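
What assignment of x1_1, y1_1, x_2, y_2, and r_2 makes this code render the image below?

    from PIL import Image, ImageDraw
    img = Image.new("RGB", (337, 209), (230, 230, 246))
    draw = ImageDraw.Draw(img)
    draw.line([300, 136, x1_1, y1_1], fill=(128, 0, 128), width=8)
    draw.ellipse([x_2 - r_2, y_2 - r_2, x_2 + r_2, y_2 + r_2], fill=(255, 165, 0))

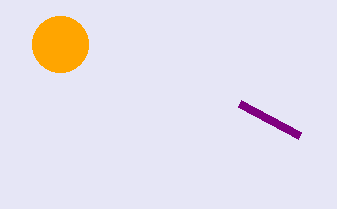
x1_1 = 240; y1_1 = 104; x_2 = 60; y_2 = 44; r_2 = 28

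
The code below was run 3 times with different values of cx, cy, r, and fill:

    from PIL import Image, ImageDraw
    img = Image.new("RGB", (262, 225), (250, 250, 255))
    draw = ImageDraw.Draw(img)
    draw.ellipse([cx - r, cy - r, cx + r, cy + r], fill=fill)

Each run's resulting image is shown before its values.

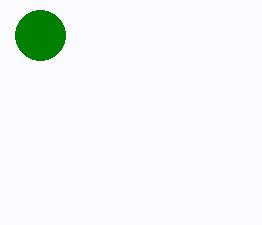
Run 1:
cx = 40, cy = 35, r = 25, fill = 'green'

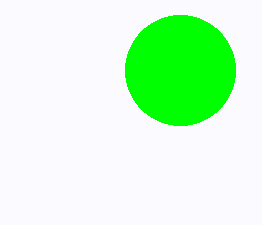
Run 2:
cx = 180, cy = 70, r = 55, fill = 'lime'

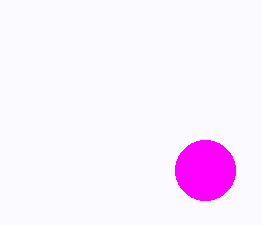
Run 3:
cx = 205, cy = 170, r = 30, fill = 'magenta'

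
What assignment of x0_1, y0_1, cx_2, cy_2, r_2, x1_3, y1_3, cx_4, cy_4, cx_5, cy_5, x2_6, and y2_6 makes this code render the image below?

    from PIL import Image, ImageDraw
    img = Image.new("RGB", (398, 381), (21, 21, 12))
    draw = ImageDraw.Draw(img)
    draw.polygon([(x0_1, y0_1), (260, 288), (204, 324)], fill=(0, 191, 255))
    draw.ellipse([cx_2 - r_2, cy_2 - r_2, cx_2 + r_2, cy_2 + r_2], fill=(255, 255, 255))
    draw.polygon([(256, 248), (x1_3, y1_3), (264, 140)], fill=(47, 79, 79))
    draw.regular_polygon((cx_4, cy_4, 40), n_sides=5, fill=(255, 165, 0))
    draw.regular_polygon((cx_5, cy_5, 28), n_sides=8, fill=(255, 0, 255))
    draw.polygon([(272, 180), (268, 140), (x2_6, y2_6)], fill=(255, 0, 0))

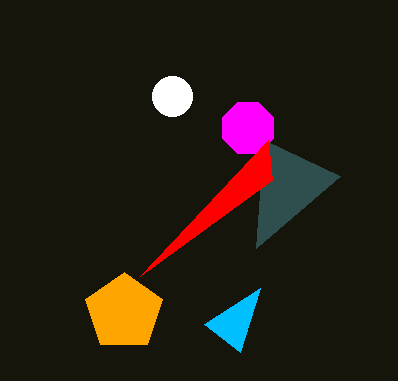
x0_1 = 240
y0_1 = 352
cx_2 = 172
cy_2 = 96
r_2 = 20
x1_3 = 340
y1_3 = 176
cx_4 = 124
cy_4 = 312
cx_5 = 248
cy_5 = 128
x2_6 = 140
y2_6 = 276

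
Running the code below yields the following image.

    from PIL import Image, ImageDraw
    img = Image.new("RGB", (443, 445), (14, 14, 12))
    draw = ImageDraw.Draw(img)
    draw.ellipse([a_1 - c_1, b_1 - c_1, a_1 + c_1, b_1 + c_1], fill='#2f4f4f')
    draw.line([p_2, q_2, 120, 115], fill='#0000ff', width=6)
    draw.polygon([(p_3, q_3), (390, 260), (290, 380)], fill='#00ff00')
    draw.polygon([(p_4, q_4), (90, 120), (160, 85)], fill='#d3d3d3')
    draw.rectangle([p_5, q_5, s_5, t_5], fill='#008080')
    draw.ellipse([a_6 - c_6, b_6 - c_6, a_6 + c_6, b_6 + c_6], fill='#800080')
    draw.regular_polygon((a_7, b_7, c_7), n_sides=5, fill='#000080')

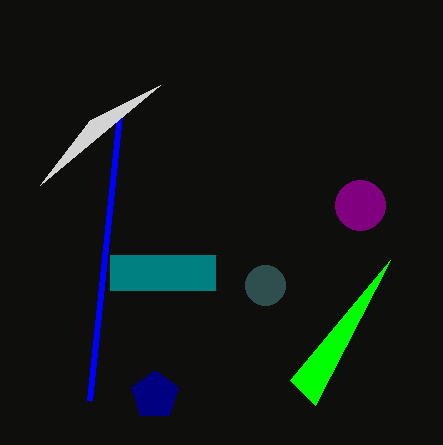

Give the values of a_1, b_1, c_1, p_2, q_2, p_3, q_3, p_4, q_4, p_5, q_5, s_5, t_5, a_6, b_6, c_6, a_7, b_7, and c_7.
a_1 = 265; b_1 = 285; c_1 = 20; p_2 = 90; q_2 = 400; p_3 = 315; q_3 = 405; p_4 = 40; q_4 = 185; p_5 = 110; q_5 = 255; s_5 = 215; t_5 = 290; a_6 = 360; b_6 = 205; c_6 = 25; a_7 = 155; b_7 = 395; c_7 = 25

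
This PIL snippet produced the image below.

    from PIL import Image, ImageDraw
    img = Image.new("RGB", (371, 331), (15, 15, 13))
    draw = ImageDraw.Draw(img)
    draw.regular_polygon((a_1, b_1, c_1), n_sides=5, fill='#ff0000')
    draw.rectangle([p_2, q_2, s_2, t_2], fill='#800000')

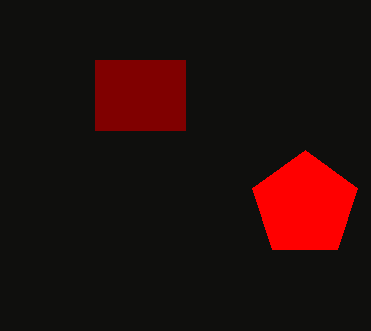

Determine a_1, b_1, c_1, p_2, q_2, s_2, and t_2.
a_1 = 305, b_1 = 205, c_1 = 55, p_2 = 95, q_2 = 60, s_2 = 185, t_2 = 130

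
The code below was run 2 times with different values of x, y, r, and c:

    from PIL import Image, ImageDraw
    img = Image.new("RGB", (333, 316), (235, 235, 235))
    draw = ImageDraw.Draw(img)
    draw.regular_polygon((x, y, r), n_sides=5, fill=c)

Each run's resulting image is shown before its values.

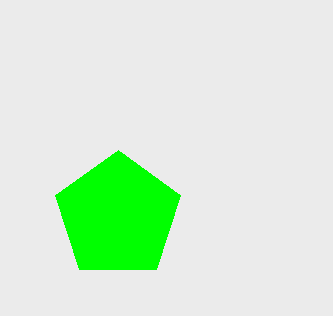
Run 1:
x = 118; y = 216; r = 66; c = 'lime'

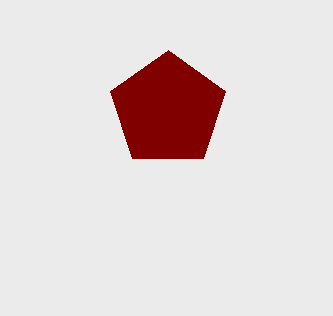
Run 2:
x = 168, y = 110, r = 60, c = 'maroon'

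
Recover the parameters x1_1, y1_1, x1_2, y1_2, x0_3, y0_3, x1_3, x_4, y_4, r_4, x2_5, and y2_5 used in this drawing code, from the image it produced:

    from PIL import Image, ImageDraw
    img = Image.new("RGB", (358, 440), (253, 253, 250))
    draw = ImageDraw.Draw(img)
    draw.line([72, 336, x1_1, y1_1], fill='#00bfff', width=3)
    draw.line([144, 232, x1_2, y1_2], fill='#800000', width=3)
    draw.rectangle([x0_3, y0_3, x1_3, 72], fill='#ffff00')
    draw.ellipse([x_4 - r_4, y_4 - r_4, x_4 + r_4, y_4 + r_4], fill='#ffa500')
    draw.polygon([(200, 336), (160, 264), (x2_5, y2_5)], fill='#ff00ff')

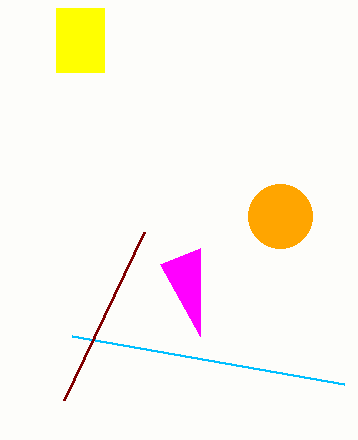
x1_1 = 344, y1_1 = 384, x1_2 = 64, y1_2 = 400, x0_3 = 56, y0_3 = 8, x1_3 = 104, x_4 = 280, y_4 = 216, r_4 = 32, x2_5 = 200, y2_5 = 248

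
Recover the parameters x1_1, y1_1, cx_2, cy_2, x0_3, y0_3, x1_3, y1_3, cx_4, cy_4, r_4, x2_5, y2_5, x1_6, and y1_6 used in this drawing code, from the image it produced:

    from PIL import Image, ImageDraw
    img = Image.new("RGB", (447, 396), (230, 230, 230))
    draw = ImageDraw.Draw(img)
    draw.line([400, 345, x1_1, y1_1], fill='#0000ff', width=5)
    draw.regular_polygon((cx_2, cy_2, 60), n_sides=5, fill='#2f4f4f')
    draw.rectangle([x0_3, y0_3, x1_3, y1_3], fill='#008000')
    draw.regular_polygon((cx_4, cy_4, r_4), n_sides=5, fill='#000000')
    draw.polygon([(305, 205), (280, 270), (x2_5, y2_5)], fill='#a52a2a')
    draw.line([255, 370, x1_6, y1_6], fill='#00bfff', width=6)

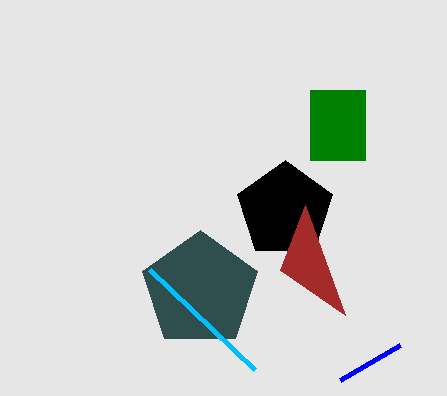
x1_1 = 340
y1_1 = 380
cx_2 = 200
cy_2 = 290
x0_3 = 310
y0_3 = 90
x1_3 = 365
y1_3 = 160
cx_4 = 285
cy_4 = 210
r_4 = 50
x2_5 = 345
y2_5 = 315
x1_6 = 150
y1_6 = 270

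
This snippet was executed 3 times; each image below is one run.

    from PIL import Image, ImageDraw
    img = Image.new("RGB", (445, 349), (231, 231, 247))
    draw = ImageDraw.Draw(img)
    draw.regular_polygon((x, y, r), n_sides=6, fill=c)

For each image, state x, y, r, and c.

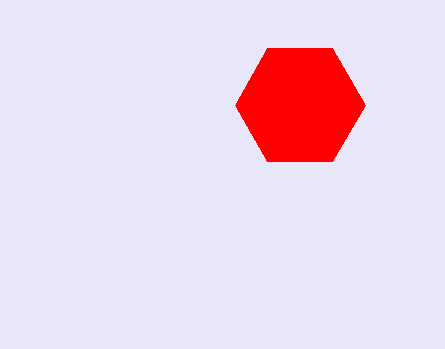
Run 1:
x = 300; y = 105; r = 65; c = 'red'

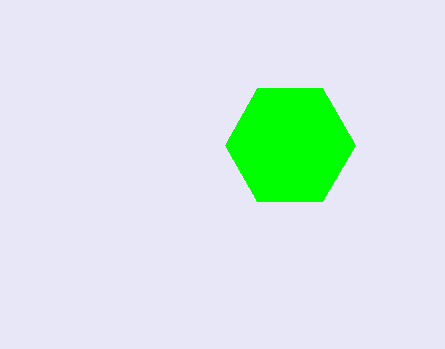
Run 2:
x = 290
y = 145
r = 65
c = 'lime'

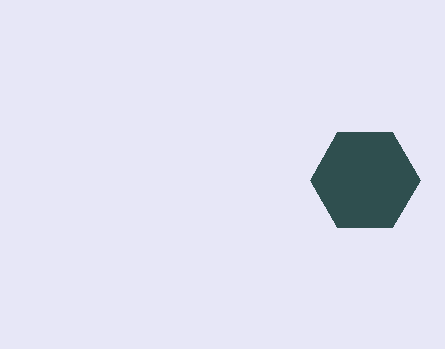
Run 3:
x = 365
y = 180
r = 55
c = 'darkslategray'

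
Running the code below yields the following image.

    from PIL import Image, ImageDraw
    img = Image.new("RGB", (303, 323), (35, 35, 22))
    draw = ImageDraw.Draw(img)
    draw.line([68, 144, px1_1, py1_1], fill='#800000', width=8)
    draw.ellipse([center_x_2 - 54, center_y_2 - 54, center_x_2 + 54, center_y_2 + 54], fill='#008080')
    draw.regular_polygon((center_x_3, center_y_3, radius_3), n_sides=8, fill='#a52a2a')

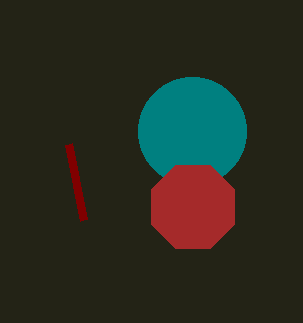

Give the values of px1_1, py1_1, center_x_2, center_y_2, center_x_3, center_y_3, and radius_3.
px1_1 = 83; py1_1 = 220; center_x_2 = 192; center_y_2 = 131; center_x_3 = 193; center_y_3 = 207; radius_3 = 45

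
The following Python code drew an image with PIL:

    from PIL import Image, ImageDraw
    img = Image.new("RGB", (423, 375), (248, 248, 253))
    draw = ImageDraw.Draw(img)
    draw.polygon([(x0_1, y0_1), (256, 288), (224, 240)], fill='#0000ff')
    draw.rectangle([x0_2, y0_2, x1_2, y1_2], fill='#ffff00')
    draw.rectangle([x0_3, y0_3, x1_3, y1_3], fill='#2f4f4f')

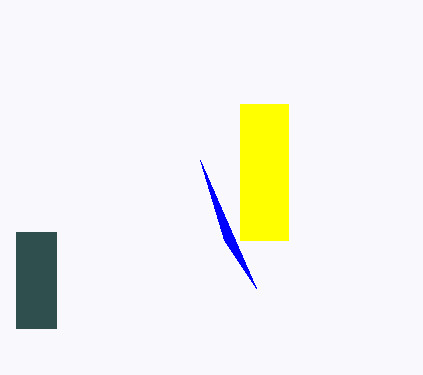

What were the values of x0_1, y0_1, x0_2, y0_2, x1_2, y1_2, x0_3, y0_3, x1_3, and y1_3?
x0_1 = 200
y0_1 = 160
x0_2 = 240
y0_2 = 104
x1_2 = 288
y1_2 = 240
x0_3 = 16
y0_3 = 232
x1_3 = 56
y1_3 = 328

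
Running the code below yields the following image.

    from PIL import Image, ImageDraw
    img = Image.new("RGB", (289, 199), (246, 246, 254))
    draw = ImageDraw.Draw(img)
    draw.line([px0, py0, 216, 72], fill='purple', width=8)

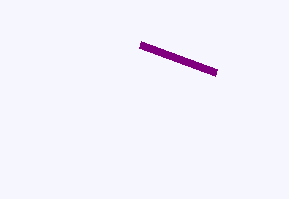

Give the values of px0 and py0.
px0 = 140, py0 = 44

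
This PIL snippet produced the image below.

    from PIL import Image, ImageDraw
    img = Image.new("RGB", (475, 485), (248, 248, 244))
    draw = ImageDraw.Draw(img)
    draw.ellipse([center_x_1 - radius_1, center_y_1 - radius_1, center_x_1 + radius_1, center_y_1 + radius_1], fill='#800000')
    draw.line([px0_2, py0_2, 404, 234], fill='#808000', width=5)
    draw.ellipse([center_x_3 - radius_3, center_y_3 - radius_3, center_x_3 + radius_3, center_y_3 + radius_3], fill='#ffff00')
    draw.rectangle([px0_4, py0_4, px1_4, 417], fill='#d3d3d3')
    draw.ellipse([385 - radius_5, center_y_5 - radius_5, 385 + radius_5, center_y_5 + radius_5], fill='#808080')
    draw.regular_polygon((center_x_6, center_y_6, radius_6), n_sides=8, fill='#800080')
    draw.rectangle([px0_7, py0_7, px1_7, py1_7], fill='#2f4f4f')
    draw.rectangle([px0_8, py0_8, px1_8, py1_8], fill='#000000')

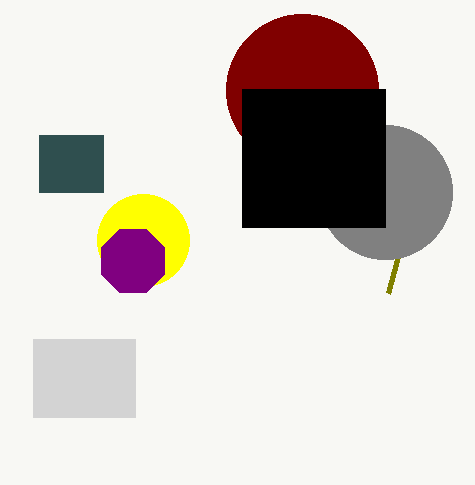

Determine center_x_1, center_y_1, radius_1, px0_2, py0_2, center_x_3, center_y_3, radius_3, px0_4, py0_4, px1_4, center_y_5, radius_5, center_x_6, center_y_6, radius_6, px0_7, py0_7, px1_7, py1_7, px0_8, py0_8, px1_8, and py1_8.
center_x_1 = 302, center_y_1 = 90, radius_1 = 76, px0_2 = 388, py0_2 = 293, center_x_3 = 143, center_y_3 = 240, radius_3 = 46, px0_4 = 33, py0_4 = 339, px1_4 = 135, center_y_5 = 192, radius_5 = 67, center_x_6 = 133, center_y_6 = 261, radius_6 = 34, px0_7 = 39, py0_7 = 135, px1_7 = 103, py1_7 = 192, px0_8 = 242, py0_8 = 89, px1_8 = 385, py1_8 = 227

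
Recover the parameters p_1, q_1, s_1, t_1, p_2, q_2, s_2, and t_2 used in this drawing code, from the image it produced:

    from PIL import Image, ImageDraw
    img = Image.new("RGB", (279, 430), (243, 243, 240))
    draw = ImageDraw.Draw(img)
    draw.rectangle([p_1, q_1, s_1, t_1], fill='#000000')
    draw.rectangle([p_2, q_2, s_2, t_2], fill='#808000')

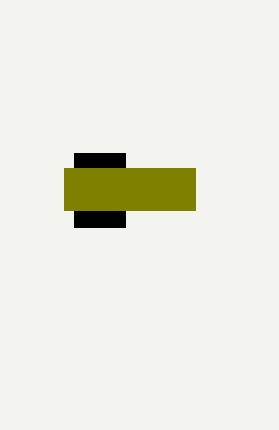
p_1 = 74, q_1 = 153, s_1 = 125, t_1 = 227, p_2 = 64, q_2 = 168, s_2 = 195, t_2 = 210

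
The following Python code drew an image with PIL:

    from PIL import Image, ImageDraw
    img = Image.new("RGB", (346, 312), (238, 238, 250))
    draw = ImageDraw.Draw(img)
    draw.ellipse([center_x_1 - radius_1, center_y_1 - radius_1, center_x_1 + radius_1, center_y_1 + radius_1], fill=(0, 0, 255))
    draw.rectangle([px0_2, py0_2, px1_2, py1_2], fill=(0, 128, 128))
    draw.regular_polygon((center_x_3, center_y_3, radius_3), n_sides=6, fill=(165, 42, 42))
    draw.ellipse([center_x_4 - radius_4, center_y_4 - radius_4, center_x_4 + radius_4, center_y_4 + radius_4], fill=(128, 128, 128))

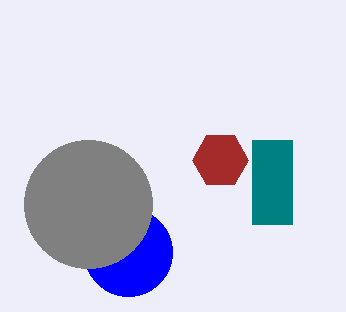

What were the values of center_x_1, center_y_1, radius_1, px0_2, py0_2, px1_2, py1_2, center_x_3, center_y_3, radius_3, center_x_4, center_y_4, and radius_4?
center_x_1 = 128, center_y_1 = 252, radius_1 = 44, px0_2 = 252, py0_2 = 140, px1_2 = 292, py1_2 = 224, center_x_3 = 220, center_y_3 = 160, radius_3 = 28, center_x_4 = 88, center_y_4 = 204, radius_4 = 64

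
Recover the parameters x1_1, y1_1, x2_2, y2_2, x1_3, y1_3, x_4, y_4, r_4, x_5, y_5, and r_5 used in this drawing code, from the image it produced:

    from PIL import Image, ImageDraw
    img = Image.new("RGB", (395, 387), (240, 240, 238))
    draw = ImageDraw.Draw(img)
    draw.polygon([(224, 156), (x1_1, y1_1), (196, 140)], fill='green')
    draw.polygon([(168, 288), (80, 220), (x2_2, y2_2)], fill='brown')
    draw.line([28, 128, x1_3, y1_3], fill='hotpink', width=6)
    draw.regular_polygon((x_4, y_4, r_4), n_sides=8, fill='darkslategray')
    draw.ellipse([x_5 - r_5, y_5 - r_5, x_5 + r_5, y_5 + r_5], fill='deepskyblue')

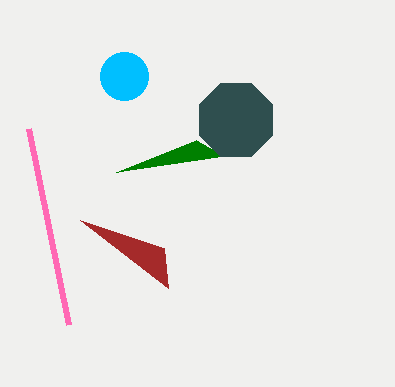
x1_1 = 116; y1_1 = 172; x2_2 = 164; y2_2 = 248; x1_3 = 68; y1_3 = 324; x_4 = 236; y_4 = 120; r_4 = 40; x_5 = 124; y_5 = 76; r_5 = 24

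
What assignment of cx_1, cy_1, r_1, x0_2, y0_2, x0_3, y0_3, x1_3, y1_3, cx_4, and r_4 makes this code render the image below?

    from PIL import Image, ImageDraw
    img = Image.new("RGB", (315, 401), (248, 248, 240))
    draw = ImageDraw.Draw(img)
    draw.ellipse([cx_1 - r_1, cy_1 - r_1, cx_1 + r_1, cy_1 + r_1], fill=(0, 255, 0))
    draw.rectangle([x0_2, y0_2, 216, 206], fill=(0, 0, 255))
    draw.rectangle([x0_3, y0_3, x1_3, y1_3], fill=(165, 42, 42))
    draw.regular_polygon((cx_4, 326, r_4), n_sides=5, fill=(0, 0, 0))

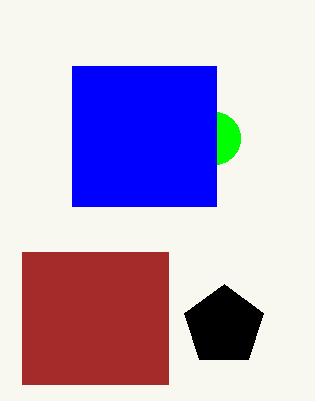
cx_1 = 214
cy_1 = 138
r_1 = 26
x0_2 = 72
y0_2 = 66
x0_3 = 22
y0_3 = 252
x1_3 = 168
y1_3 = 384
cx_4 = 224
r_4 = 42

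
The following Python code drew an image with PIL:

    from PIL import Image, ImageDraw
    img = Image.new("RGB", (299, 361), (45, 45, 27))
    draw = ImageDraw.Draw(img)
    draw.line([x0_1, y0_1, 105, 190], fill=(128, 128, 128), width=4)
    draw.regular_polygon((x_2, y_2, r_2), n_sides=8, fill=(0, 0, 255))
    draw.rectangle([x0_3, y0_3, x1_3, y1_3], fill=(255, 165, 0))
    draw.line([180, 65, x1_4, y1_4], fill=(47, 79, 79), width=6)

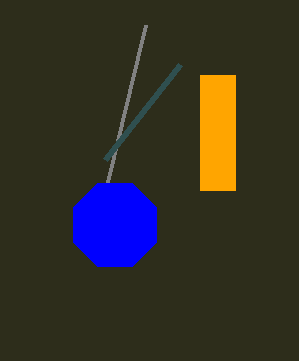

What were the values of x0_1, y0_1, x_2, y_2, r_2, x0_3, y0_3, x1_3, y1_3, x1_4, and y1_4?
x0_1 = 145, y0_1 = 25, x_2 = 115, y_2 = 225, r_2 = 45, x0_3 = 200, y0_3 = 75, x1_3 = 235, y1_3 = 190, x1_4 = 105, y1_4 = 160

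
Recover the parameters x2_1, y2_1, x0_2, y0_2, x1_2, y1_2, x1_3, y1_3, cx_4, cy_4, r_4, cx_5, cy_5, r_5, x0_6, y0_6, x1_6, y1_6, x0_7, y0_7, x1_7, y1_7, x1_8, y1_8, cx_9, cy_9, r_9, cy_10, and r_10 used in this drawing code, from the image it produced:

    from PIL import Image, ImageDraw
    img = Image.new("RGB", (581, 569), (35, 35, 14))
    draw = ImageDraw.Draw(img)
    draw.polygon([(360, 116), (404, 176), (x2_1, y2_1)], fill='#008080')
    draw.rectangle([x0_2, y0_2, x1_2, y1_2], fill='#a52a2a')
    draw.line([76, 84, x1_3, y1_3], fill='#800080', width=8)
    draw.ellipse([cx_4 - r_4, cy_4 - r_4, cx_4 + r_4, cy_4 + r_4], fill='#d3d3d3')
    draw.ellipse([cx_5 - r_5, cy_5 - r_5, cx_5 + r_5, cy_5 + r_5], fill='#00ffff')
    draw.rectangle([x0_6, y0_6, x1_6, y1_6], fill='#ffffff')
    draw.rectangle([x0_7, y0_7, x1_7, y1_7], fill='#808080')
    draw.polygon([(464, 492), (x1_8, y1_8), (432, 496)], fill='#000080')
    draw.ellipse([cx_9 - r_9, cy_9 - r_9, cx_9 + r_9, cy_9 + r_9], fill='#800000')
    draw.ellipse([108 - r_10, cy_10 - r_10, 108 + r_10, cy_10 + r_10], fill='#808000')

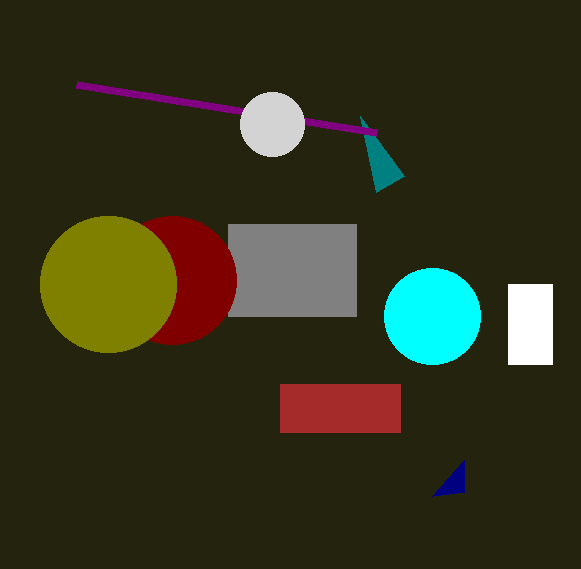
x2_1 = 376
y2_1 = 192
x0_2 = 280
y0_2 = 384
x1_2 = 400
y1_2 = 432
x1_3 = 376
y1_3 = 132
cx_4 = 272
cy_4 = 124
r_4 = 32
cx_5 = 432
cy_5 = 316
r_5 = 48
x0_6 = 508
y0_6 = 284
x1_6 = 552
y1_6 = 364
x0_7 = 228
y0_7 = 224
x1_7 = 356
y1_7 = 316
x1_8 = 464
y1_8 = 460
cx_9 = 172
cy_9 = 280
r_9 = 64
cy_10 = 284
r_10 = 68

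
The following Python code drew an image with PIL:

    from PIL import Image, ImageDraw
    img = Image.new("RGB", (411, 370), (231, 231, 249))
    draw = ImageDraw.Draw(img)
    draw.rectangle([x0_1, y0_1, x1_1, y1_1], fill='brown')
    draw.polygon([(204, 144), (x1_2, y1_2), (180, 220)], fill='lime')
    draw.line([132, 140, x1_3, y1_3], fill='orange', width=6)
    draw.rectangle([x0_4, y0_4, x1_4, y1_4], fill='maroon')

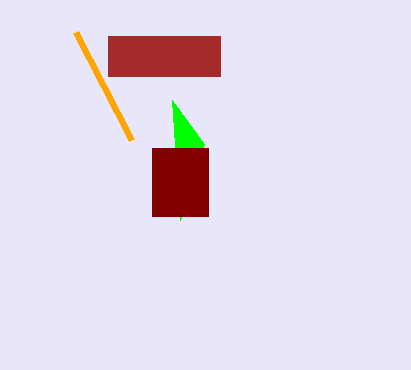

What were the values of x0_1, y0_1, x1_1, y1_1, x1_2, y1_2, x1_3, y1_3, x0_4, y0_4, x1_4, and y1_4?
x0_1 = 108
y0_1 = 36
x1_1 = 220
y1_1 = 76
x1_2 = 172
y1_2 = 100
x1_3 = 76
y1_3 = 32
x0_4 = 152
y0_4 = 148
x1_4 = 208
y1_4 = 216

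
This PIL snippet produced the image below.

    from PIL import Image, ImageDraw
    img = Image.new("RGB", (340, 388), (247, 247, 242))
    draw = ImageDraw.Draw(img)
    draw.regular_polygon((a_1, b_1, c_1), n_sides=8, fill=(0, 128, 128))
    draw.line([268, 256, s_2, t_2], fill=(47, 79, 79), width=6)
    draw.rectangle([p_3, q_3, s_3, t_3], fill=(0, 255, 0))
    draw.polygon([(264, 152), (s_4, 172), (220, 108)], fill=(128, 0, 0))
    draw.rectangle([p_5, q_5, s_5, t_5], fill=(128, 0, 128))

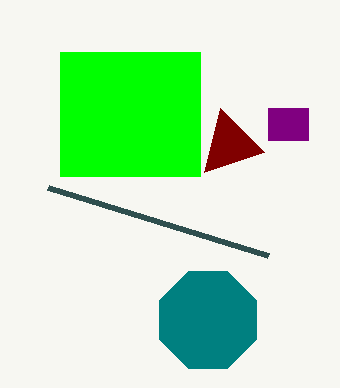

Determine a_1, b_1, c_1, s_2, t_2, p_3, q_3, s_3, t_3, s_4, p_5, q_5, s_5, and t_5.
a_1 = 208; b_1 = 320; c_1 = 52; s_2 = 48; t_2 = 188; p_3 = 60; q_3 = 52; s_3 = 200; t_3 = 176; s_4 = 204; p_5 = 268; q_5 = 108; s_5 = 308; t_5 = 140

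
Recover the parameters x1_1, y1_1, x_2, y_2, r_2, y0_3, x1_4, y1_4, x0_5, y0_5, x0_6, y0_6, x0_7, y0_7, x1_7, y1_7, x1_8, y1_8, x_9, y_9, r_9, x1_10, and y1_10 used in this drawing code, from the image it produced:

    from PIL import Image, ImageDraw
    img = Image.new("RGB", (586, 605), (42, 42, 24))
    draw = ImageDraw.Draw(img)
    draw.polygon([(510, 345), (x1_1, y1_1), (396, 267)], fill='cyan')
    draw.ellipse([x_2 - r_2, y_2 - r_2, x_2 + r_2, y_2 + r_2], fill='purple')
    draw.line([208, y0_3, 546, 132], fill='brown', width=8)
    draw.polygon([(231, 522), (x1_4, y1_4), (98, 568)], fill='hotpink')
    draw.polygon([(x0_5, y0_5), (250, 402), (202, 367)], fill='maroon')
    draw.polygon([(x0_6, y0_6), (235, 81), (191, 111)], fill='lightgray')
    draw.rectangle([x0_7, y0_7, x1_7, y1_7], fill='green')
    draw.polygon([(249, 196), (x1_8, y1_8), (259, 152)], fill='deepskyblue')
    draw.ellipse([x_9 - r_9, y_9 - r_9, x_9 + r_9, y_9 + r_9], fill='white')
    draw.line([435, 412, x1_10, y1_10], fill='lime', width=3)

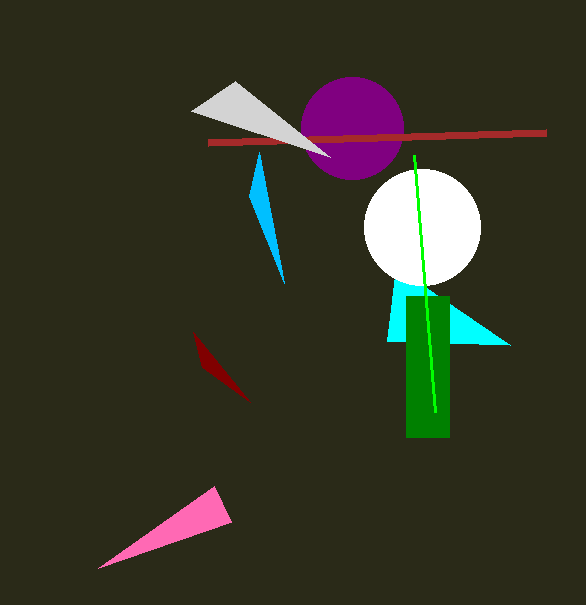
x1_1 = 387, y1_1 = 341, x_2 = 352, y_2 = 128, r_2 = 51, y0_3 = 142, x1_4 = 214, y1_4 = 486, x0_5 = 193, y0_5 = 332, x0_6 = 330, y0_6 = 157, x0_7 = 406, y0_7 = 296, x1_7 = 449, y1_7 = 437, x1_8 = 284, y1_8 = 283, x_9 = 422, y_9 = 227, r_9 = 58, x1_10 = 414, y1_10 = 155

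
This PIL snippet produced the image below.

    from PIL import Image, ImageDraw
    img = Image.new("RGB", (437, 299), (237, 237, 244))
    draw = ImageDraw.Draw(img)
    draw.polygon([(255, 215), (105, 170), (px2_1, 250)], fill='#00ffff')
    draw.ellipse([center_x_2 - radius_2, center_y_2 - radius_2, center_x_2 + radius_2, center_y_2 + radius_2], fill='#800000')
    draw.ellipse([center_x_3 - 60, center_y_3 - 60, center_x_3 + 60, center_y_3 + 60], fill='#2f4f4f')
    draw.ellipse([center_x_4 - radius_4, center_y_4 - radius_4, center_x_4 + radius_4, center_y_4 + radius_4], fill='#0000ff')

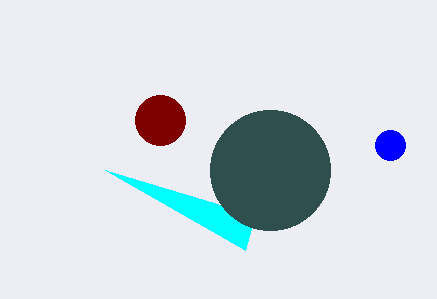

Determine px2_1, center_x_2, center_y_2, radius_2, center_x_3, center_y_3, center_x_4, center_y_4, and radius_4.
px2_1 = 245; center_x_2 = 160; center_y_2 = 120; radius_2 = 25; center_x_3 = 270; center_y_3 = 170; center_x_4 = 390; center_y_4 = 145; radius_4 = 15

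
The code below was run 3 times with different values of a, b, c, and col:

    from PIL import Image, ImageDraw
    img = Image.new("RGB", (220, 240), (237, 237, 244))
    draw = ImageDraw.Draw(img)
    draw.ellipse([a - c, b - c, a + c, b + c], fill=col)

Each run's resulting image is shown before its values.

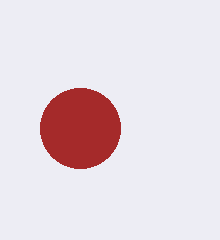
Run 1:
a = 80
b = 128
c = 40
col = 'brown'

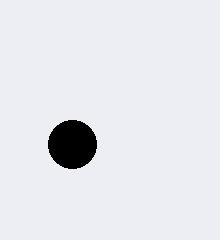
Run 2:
a = 72
b = 144
c = 24
col = 'black'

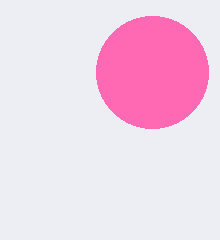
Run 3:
a = 152, b = 72, c = 56, col = 'hotpink'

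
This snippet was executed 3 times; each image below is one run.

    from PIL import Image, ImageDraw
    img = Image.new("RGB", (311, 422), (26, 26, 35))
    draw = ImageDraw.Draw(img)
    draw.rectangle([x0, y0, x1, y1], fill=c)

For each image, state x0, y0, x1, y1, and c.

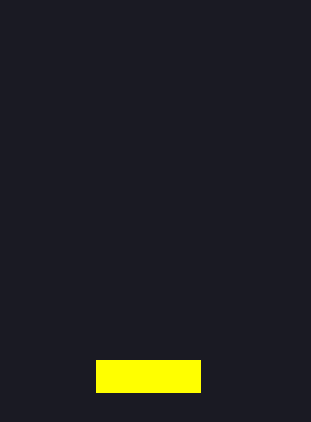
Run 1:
x0 = 96; y0 = 360; x1 = 200; y1 = 392; c = 'yellow'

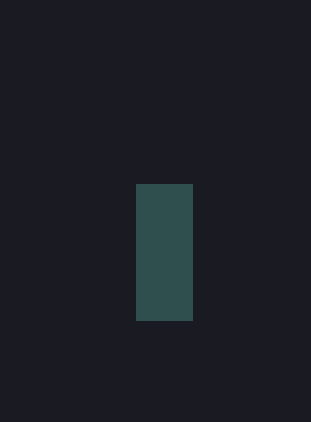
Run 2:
x0 = 136, y0 = 184, x1 = 192, y1 = 320, c = 'darkslategray'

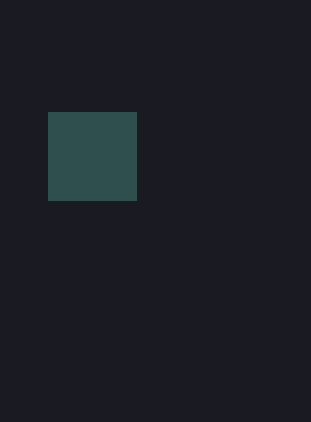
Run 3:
x0 = 48; y0 = 112; x1 = 136; y1 = 200; c = 'darkslategray'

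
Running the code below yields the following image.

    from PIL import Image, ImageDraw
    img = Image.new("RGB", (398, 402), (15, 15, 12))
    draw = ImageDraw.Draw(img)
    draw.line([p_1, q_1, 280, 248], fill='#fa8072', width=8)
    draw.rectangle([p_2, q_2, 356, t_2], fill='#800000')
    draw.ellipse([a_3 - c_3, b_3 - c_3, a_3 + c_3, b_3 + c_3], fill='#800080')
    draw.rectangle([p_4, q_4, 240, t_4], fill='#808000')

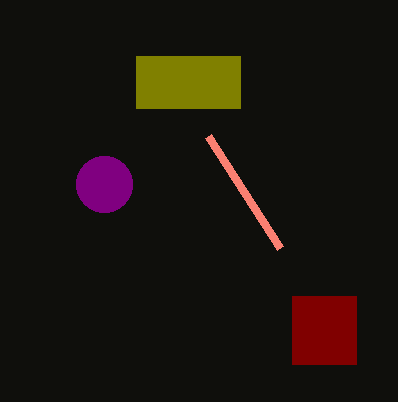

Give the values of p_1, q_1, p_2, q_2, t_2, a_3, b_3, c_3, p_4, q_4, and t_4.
p_1 = 208; q_1 = 136; p_2 = 292; q_2 = 296; t_2 = 364; a_3 = 104; b_3 = 184; c_3 = 28; p_4 = 136; q_4 = 56; t_4 = 108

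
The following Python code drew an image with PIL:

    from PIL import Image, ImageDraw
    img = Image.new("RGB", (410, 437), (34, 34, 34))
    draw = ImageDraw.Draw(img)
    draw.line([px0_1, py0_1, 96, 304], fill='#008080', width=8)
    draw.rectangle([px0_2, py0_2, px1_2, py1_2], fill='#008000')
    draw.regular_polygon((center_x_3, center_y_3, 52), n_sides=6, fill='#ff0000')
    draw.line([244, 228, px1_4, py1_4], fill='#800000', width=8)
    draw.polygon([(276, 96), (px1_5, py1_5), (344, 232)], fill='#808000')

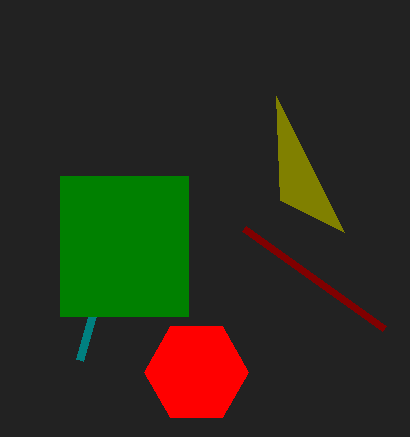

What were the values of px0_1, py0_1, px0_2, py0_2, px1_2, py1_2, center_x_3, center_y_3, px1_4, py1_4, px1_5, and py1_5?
px0_1 = 80; py0_1 = 360; px0_2 = 60; py0_2 = 176; px1_2 = 188; py1_2 = 316; center_x_3 = 196; center_y_3 = 372; px1_4 = 384; py1_4 = 328; px1_5 = 280; py1_5 = 200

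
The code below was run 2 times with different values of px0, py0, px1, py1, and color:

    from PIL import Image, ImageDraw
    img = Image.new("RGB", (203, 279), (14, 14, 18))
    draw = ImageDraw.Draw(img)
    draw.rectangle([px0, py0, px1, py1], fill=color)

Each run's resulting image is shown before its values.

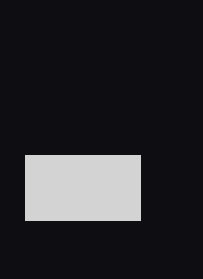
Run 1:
px0 = 25
py0 = 155
px1 = 140
py1 = 220
color = 'lightgray'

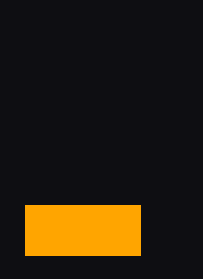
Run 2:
px0 = 25
py0 = 205
px1 = 140
py1 = 255
color = 'orange'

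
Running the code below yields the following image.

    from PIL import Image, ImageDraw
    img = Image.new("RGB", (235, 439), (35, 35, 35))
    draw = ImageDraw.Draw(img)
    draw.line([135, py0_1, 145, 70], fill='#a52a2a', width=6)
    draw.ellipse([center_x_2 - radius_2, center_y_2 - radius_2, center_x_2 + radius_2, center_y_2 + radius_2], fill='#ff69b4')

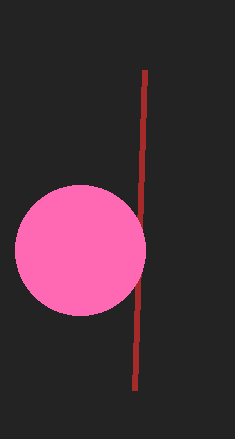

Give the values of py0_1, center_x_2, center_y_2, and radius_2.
py0_1 = 390
center_x_2 = 80
center_y_2 = 250
radius_2 = 65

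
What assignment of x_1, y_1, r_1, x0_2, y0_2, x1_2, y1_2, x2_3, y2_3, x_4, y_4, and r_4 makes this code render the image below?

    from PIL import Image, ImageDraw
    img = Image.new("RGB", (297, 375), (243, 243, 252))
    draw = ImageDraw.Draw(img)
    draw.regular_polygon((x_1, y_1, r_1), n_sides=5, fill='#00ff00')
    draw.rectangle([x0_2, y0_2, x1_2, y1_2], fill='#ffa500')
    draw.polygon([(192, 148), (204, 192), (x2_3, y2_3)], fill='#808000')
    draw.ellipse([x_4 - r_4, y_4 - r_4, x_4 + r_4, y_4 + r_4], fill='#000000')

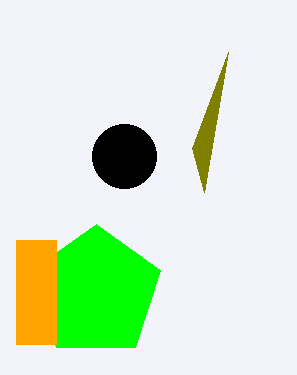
x_1 = 96
y_1 = 292
r_1 = 68
x0_2 = 16
y0_2 = 240
x1_2 = 56
y1_2 = 344
x2_3 = 228
y2_3 = 52
x_4 = 124
y_4 = 156
r_4 = 32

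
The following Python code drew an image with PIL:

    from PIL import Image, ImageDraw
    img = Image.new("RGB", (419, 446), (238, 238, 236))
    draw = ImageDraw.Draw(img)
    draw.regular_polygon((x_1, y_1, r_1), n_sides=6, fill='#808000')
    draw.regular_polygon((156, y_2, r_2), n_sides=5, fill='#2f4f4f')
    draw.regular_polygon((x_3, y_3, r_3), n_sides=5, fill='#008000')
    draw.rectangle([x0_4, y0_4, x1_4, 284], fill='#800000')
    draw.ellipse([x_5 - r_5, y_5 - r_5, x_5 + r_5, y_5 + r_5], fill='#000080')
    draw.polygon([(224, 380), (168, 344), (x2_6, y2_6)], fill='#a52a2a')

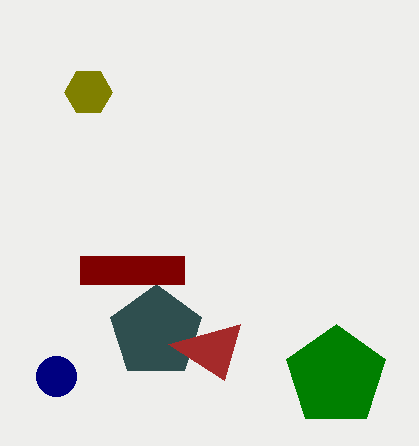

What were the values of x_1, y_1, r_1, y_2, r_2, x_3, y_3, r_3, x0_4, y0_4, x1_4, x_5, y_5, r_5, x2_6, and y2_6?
x_1 = 88
y_1 = 92
r_1 = 24
y_2 = 332
r_2 = 48
x_3 = 336
y_3 = 376
r_3 = 52
x0_4 = 80
y0_4 = 256
x1_4 = 184
x_5 = 56
y_5 = 376
r_5 = 20
x2_6 = 240
y2_6 = 324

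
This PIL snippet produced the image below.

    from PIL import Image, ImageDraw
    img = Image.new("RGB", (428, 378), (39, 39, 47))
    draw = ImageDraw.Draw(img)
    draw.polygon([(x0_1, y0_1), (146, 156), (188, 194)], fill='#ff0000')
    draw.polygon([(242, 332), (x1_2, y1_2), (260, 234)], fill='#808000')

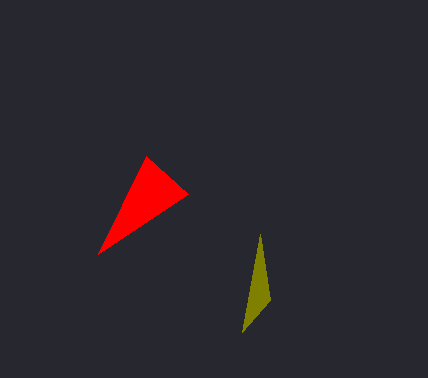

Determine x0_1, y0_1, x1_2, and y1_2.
x0_1 = 98, y0_1 = 254, x1_2 = 270, y1_2 = 300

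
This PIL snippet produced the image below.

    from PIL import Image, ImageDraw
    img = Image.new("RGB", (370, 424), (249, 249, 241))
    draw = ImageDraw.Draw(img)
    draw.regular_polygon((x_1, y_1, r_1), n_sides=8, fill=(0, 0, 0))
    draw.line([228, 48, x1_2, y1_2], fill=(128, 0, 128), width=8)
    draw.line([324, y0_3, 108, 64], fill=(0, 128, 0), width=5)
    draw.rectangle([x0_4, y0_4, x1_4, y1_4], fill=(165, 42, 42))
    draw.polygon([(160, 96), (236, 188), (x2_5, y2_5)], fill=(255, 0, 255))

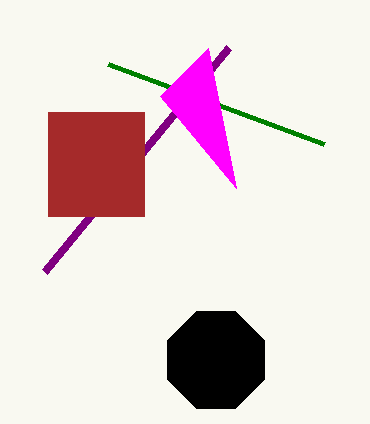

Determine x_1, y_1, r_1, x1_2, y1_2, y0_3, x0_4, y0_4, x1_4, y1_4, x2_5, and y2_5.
x_1 = 216, y_1 = 360, r_1 = 52, x1_2 = 44, y1_2 = 272, y0_3 = 144, x0_4 = 48, y0_4 = 112, x1_4 = 144, y1_4 = 216, x2_5 = 208, y2_5 = 48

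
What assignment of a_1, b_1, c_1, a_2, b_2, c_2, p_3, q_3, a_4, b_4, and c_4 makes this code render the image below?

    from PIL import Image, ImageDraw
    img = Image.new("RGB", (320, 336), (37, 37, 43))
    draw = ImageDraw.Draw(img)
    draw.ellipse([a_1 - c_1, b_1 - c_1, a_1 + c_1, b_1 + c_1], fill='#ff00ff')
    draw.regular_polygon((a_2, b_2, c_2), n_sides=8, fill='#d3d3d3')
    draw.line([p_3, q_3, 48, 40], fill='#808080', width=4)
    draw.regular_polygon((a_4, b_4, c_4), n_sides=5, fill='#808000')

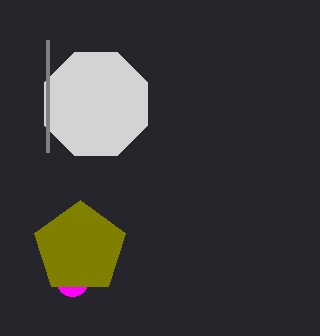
a_1 = 72; b_1 = 280; c_1 = 16; a_2 = 96; b_2 = 104; c_2 = 56; p_3 = 48; q_3 = 152; a_4 = 80; b_4 = 248; c_4 = 48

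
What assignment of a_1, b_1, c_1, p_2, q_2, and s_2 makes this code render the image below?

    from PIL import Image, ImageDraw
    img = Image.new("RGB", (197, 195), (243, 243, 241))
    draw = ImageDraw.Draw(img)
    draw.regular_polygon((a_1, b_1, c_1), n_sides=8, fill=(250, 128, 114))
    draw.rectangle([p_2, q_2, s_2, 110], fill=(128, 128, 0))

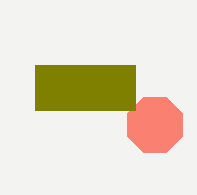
a_1 = 155
b_1 = 125
c_1 = 30
p_2 = 35
q_2 = 65
s_2 = 135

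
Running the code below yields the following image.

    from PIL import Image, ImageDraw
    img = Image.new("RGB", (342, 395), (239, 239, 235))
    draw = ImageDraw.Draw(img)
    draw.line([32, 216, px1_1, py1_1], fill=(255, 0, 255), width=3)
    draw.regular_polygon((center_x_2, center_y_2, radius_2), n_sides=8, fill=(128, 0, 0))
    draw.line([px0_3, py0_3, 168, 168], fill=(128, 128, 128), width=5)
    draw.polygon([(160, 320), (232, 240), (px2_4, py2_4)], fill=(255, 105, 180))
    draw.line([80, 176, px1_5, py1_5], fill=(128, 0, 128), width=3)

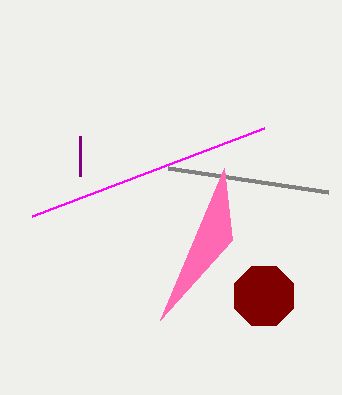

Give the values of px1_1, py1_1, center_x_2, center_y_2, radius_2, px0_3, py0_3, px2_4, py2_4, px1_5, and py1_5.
px1_1 = 264
py1_1 = 128
center_x_2 = 264
center_y_2 = 296
radius_2 = 32
px0_3 = 328
py0_3 = 192
px2_4 = 224
py2_4 = 168
px1_5 = 80
py1_5 = 136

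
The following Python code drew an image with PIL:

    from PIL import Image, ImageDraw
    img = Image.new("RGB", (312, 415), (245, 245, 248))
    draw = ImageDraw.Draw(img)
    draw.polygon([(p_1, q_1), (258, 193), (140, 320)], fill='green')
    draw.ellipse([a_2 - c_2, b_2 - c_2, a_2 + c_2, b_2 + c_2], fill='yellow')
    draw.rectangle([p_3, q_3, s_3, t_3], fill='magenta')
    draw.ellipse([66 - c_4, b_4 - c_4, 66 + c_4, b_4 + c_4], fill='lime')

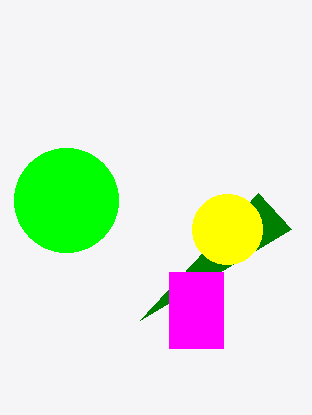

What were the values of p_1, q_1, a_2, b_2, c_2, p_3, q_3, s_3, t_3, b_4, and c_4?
p_1 = 291; q_1 = 229; a_2 = 227; b_2 = 229; c_2 = 35; p_3 = 169; q_3 = 272; s_3 = 223; t_3 = 348; b_4 = 200; c_4 = 52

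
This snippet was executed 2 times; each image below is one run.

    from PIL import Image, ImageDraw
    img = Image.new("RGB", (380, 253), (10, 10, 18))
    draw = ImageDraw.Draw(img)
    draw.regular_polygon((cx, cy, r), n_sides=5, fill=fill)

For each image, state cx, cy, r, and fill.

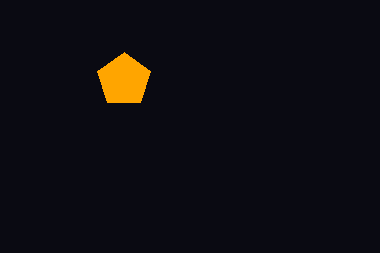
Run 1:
cx = 124, cy = 80, r = 28, fill = 'orange'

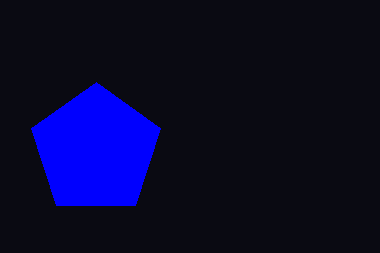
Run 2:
cx = 96; cy = 150; r = 68; fill = 'blue'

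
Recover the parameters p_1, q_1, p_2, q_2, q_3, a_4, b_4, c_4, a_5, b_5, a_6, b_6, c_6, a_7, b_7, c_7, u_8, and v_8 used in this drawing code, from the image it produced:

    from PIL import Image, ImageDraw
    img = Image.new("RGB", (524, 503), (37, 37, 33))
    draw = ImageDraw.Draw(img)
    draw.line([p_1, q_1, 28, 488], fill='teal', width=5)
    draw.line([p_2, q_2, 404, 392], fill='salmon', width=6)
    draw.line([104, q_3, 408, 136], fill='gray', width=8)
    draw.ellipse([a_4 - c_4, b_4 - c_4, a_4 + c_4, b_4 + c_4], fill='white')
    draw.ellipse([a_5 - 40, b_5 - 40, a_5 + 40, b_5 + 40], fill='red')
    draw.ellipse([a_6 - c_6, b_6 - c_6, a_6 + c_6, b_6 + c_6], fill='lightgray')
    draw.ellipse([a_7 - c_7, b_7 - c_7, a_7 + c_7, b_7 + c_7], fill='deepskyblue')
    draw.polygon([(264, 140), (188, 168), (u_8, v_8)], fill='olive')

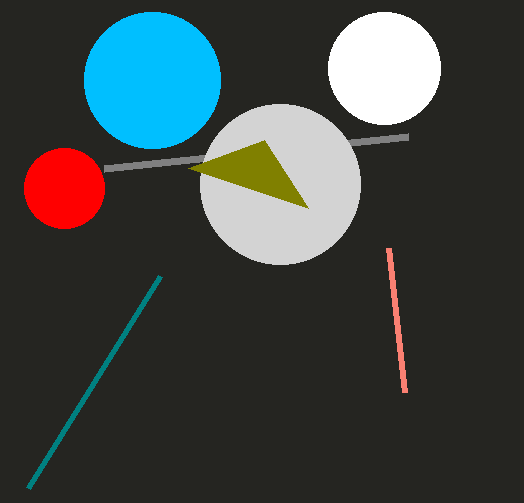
p_1 = 160
q_1 = 276
p_2 = 388
q_2 = 248
q_3 = 168
a_4 = 384
b_4 = 68
c_4 = 56
a_5 = 64
b_5 = 188
a_6 = 280
b_6 = 184
c_6 = 80
a_7 = 152
b_7 = 80
c_7 = 68
u_8 = 308
v_8 = 208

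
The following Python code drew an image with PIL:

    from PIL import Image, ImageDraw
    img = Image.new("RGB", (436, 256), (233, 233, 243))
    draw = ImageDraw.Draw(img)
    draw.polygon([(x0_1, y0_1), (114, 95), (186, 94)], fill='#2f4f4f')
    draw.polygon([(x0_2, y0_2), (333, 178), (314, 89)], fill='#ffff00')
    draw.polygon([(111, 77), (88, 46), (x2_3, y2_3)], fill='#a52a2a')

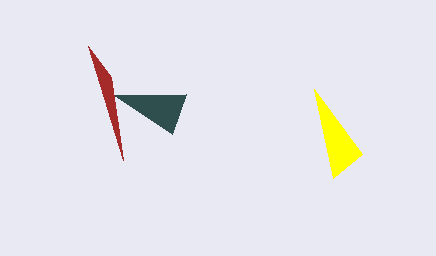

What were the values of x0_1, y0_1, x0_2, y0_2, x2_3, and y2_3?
x0_1 = 172, y0_1 = 134, x0_2 = 362, y0_2 = 154, x2_3 = 123, y2_3 = 160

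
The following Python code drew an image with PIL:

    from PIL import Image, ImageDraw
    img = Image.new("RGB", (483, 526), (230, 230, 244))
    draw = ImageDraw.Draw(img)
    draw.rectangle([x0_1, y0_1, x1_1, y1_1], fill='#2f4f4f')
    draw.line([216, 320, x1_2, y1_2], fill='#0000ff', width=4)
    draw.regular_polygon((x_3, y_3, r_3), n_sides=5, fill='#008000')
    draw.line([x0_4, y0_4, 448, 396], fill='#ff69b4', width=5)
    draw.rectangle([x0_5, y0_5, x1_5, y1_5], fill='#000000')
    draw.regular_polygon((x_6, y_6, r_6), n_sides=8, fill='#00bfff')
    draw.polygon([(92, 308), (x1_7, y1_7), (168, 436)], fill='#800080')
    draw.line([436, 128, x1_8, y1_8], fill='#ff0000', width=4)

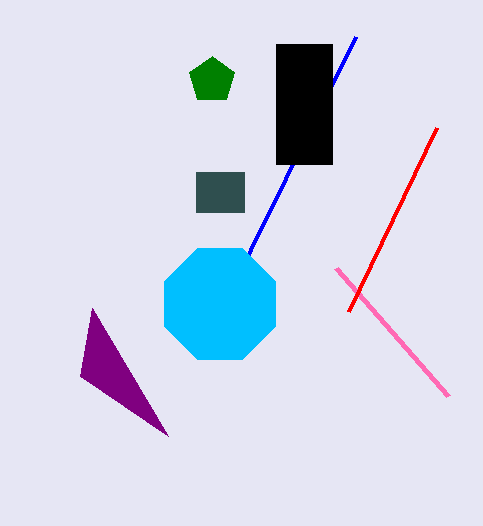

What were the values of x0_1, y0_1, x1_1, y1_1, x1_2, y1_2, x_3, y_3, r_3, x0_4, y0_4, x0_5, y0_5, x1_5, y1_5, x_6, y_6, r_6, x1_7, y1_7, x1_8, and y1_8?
x0_1 = 196; y0_1 = 172; x1_1 = 244; y1_1 = 212; x1_2 = 356; y1_2 = 36; x_3 = 212; y_3 = 80; r_3 = 24; x0_4 = 336; y0_4 = 268; x0_5 = 276; y0_5 = 44; x1_5 = 332; y1_5 = 164; x_6 = 220; y_6 = 304; r_6 = 60; x1_7 = 80; y1_7 = 376; x1_8 = 348; y1_8 = 312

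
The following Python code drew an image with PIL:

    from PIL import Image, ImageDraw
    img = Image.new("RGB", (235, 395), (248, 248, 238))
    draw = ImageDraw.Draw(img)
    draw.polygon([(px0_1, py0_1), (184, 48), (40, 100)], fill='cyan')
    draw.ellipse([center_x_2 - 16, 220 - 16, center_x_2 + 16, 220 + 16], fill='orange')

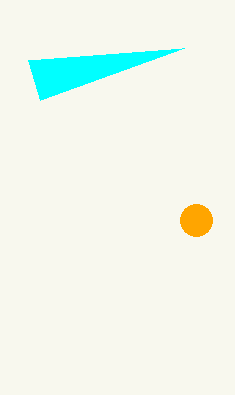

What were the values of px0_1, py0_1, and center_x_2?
px0_1 = 28, py0_1 = 60, center_x_2 = 196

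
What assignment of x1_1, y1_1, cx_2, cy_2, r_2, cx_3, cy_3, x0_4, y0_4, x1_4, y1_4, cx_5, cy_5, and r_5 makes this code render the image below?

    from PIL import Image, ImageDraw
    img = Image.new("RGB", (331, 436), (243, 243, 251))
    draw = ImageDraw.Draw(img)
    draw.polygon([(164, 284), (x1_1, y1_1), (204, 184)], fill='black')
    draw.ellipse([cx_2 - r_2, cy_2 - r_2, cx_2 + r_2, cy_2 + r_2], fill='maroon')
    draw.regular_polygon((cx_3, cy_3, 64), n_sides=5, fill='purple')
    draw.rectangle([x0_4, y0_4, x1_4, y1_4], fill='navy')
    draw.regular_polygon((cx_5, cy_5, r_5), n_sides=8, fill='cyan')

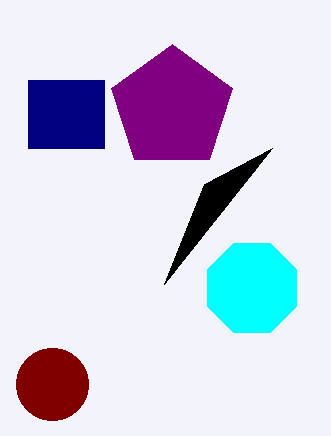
x1_1 = 272; y1_1 = 148; cx_2 = 52; cy_2 = 384; r_2 = 36; cx_3 = 172; cy_3 = 108; x0_4 = 28; y0_4 = 80; x1_4 = 104; y1_4 = 148; cx_5 = 252; cy_5 = 288; r_5 = 48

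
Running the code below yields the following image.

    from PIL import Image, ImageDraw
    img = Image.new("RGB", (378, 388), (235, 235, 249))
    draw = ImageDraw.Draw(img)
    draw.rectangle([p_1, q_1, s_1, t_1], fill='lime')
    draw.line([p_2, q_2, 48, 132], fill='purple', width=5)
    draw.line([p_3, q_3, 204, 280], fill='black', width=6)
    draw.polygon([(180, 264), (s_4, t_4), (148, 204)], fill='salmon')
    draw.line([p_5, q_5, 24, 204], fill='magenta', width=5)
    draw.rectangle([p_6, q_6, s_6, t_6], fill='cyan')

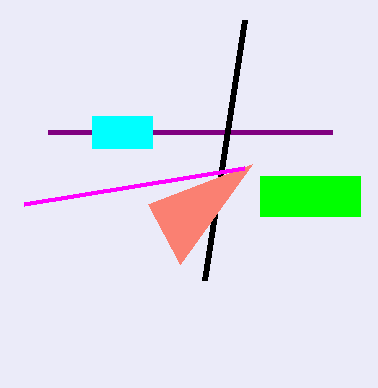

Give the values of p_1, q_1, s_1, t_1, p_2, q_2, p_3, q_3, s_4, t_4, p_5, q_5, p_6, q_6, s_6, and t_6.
p_1 = 260; q_1 = 176; s_1 = 360; t_1 = 216; p_2 = 332; q_2 = 132; p_3 = 244; q_3 = 20; s_4 = 252; t_4 = 164; p_5 = 244; q_5 = 168; p_6 = 92; q_6 = 116; s_6 = 152; t_6 = 148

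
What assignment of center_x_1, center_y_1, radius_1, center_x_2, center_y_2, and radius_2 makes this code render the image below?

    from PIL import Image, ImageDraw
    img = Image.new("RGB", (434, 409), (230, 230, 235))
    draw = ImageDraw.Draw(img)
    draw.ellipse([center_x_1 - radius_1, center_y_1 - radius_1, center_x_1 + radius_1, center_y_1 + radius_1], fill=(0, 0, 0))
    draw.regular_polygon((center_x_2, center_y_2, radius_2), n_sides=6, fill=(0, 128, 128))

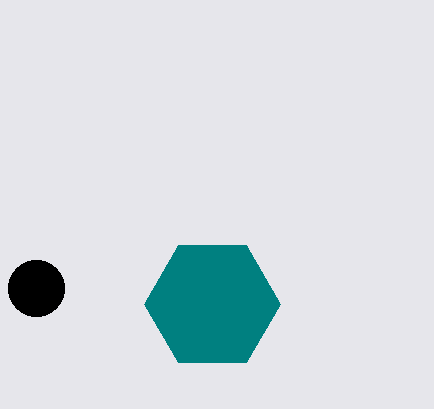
center_x_1 = 36, center_y_1 = 288, radius_1 = 28, center_x_2 = 212, center_y_2 = 304, radius_2 = 68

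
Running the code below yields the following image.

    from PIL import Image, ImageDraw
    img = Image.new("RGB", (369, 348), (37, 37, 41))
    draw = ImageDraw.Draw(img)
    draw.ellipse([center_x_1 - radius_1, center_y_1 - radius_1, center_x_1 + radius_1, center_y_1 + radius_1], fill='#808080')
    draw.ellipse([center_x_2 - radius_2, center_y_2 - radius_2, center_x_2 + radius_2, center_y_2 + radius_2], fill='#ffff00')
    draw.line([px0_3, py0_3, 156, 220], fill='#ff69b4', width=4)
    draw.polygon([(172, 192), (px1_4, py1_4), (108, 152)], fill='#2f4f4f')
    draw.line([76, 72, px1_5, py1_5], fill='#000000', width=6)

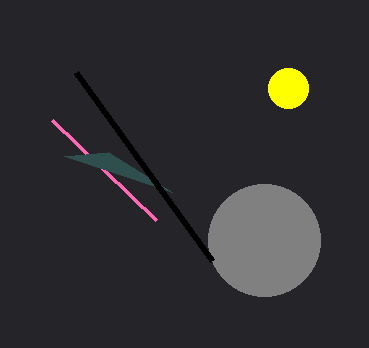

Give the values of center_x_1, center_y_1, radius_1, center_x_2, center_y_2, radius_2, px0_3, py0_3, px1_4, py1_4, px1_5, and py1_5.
center_x_1 = 264; center_y_1 = 240; radius_1 = 56; center_x_2 = 288; center_y_2 = 88; radius_2 = 20; px0_3 = 52; py0_3 = 120; px1_4 = 64; py1_4 = 156; px1_5 = 212; py1_5 = 260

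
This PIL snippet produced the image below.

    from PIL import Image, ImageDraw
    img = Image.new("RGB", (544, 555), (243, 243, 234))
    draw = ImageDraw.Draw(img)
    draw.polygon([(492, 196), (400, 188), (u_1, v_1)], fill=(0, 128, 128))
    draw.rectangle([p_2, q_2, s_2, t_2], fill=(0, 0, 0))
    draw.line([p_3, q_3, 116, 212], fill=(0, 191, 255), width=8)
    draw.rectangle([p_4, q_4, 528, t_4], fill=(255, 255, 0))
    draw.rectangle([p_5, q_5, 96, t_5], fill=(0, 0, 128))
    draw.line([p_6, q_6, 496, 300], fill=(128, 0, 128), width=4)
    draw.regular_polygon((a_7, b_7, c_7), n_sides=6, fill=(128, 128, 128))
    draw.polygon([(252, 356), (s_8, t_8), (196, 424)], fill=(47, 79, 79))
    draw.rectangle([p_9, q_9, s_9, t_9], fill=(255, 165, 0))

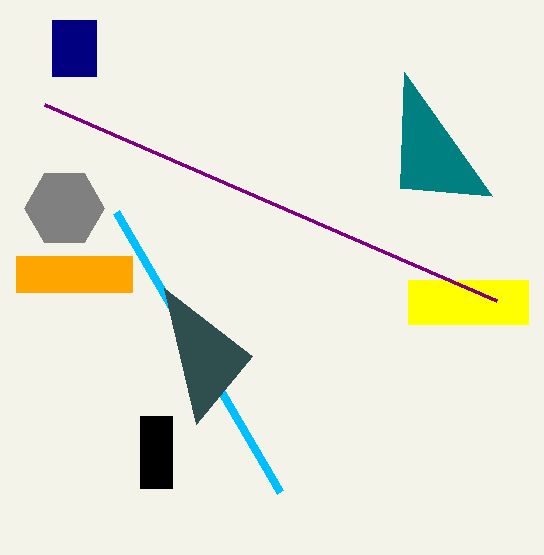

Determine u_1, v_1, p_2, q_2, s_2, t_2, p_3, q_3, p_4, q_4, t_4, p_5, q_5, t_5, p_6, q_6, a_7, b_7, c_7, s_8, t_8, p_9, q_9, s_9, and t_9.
u_1 = 404; v_1 = 72; p_2 = 140; q_2 = 416; s_2 = 172; t_2 = 488; p_3 = 280; q_3 = 492; p_4 = 408; q_4 = 280; t_4 = 324; p_5 = 52; q_5 = 20; t_5 = 76; p_6 = 44; q_6 = 104; a_7 = 64; b_7 = 208; c_7 = 40; s_8 = 164; t_8 = 288; p_9 = 16; q_9 = 256; s_9 = 132; t_9 = 292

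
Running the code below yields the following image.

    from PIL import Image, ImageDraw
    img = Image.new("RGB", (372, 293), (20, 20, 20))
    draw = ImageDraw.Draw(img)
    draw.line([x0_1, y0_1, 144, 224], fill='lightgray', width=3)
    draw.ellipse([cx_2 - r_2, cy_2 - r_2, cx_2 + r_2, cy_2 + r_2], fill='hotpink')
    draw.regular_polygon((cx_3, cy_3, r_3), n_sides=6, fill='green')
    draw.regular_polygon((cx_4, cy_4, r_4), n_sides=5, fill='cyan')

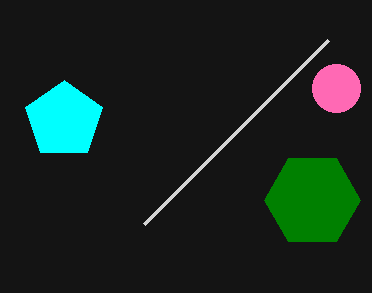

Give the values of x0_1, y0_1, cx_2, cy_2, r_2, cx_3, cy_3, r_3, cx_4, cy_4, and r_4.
x0_1 = 328; y0_1 = 40; cx_2 = 336; cy_2 = 88; r_2 = 24; cx_3 = 312; cy_3 = 200; r_3 = 48; cx_4 = 64; cy_4 = 120; r_4 = 40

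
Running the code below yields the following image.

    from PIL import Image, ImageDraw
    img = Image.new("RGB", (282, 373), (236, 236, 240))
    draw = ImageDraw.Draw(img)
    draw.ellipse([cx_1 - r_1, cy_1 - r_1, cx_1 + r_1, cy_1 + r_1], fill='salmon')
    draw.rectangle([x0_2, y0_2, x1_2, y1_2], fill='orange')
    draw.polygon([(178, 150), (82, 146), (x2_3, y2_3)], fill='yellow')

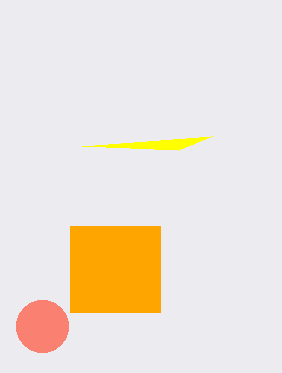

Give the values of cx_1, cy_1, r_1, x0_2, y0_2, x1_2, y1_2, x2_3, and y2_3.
cx_1 = 42, cy_1 = 326, r_1 = 26, x0_2 = 70, y0_2 = 226, x1_2 = 160, y1_2 = 312, x2_3 = 212, y2_3 = 136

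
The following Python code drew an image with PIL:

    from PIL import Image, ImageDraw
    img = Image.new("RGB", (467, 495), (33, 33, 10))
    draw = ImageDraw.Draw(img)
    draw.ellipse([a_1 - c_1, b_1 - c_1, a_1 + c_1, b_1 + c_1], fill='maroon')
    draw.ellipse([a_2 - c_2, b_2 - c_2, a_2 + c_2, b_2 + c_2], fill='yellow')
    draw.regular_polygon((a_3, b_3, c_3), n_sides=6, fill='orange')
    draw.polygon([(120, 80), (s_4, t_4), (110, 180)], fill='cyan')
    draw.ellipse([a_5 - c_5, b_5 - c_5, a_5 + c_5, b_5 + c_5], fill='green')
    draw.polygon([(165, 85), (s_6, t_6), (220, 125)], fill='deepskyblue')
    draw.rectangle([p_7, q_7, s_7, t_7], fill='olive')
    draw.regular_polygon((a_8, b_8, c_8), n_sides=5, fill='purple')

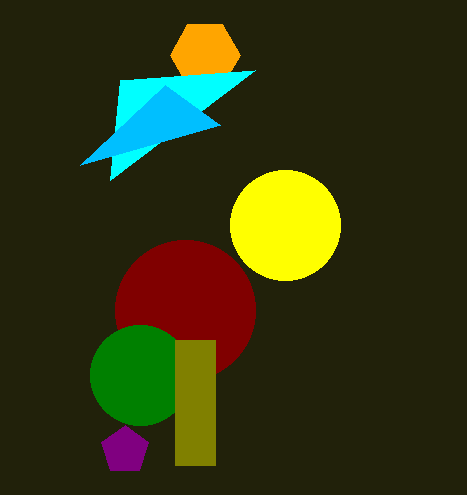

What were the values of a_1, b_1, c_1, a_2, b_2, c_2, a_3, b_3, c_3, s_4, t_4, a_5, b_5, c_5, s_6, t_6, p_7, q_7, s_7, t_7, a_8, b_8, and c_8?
a_1 = 185, b_1 = 310, c_1 = 70, a_2 = 285, b_2 = 225, c_2 = 55, a_3 = 205, b_3 = 55, c_3 = 35, s_4 = 255, t_4 = 70, a_5 = 140, b_5 = 375, c_5 = 50, s_6 = 80, t_6 = 165, p_7 = 175, q_7 = 340, s_7 = 215, t_7 = 465, a_8 = 125, b_8 = 450, c_8 = 25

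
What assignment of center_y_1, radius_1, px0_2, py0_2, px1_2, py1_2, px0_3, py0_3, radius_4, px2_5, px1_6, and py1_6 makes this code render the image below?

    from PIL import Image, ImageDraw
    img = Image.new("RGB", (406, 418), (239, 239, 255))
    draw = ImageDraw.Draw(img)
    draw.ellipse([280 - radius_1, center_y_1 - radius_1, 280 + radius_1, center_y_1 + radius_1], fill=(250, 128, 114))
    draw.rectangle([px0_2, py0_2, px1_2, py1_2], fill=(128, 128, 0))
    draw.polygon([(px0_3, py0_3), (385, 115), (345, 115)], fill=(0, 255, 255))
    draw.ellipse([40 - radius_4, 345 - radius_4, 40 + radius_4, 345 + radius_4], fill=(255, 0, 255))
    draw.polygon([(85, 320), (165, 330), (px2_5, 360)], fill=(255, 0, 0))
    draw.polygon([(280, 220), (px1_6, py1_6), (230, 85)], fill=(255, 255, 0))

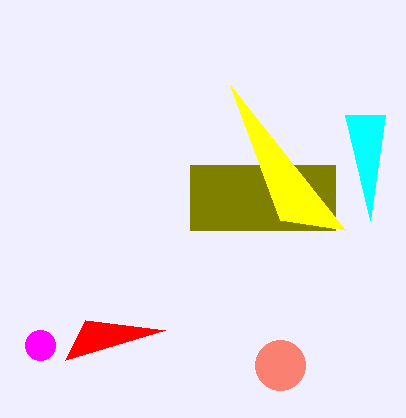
center_y_1 = 365, radius_1 = 25, px0_2 = 190, py0_2 = 165, px1_2 = 335, py1_2 = 230, px0_3 = 370, py0_3 = 220, radius_4 = 15, px2_5 = 65, px1_6 = 345, py1_6 = 230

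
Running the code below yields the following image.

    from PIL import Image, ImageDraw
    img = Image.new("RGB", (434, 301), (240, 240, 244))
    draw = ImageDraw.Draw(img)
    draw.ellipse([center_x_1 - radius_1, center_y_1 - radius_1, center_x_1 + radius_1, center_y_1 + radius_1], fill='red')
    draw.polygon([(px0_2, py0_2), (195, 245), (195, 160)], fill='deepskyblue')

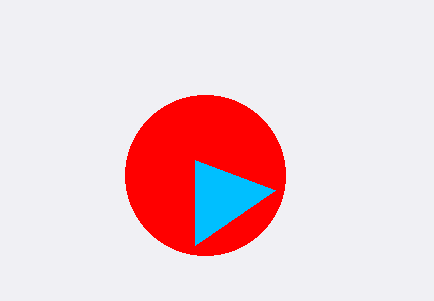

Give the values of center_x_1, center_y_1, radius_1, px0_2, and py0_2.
center_x_1 = 205
center_y_1 = 175
radius_1 = 80
px0_2 = 275
py0_2 = 190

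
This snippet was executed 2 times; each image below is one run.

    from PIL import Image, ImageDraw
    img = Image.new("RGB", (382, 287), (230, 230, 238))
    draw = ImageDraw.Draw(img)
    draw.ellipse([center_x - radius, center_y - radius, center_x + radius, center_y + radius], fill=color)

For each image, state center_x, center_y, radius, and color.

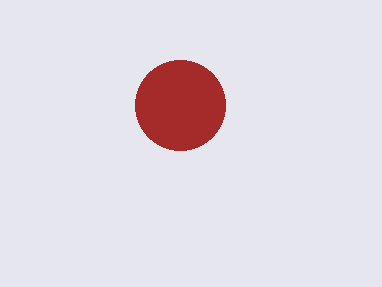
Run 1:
center_x = 180
center_y = 105
radius = 45
color = 'brown'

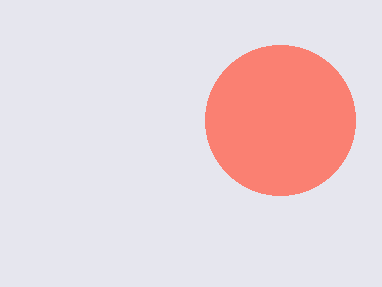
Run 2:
center_x = 280, center_y = 120, radius = 75, color = 'salmon'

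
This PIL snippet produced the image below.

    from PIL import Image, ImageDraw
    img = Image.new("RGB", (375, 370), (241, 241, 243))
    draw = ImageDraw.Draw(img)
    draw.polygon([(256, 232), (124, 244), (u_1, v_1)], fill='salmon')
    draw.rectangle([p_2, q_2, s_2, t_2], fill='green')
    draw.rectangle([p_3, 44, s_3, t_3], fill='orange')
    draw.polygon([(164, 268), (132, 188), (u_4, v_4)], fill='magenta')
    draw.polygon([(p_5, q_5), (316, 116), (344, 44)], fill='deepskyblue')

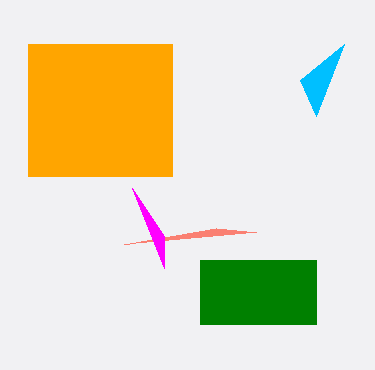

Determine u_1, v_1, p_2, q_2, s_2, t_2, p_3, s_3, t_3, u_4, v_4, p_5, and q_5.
u_1 = 216, v_1 = 228, p_2 = 200, q_2 = 260, s_2 = 316, t_2 = 324, p_3 = 28, s_3 = 172, t_3 = 176, u_4 = 164, v_4 = 236, p_5 = 300, q_5 = 80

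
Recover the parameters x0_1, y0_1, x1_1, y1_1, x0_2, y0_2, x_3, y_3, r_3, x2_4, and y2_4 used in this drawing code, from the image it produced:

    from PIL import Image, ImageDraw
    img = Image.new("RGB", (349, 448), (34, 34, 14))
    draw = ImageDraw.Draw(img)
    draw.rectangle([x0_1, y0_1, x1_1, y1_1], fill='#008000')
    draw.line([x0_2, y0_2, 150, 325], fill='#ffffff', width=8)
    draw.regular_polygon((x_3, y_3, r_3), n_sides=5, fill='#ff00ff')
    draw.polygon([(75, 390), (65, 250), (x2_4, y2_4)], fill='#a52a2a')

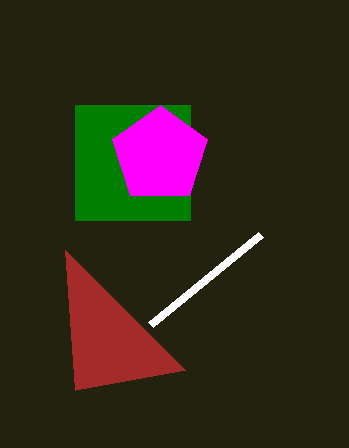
x0_1 = 75; y0_1 = 105; x1_1 = 190; y1_1 = 220; x0_2 = 260; y0_2 = 235; x_3 = 160; y_3 = 155; r_3 = 50; x2_4 = 185; y2_4 = 370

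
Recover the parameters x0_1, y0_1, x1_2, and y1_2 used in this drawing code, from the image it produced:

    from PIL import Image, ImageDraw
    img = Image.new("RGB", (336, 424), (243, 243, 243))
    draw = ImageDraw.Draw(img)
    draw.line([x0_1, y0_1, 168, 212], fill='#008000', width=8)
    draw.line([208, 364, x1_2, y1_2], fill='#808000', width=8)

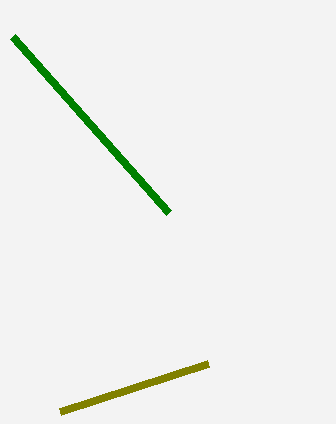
x0_1 = 12, y0_1 = 36, x1_2 = 60, y1_2 = 412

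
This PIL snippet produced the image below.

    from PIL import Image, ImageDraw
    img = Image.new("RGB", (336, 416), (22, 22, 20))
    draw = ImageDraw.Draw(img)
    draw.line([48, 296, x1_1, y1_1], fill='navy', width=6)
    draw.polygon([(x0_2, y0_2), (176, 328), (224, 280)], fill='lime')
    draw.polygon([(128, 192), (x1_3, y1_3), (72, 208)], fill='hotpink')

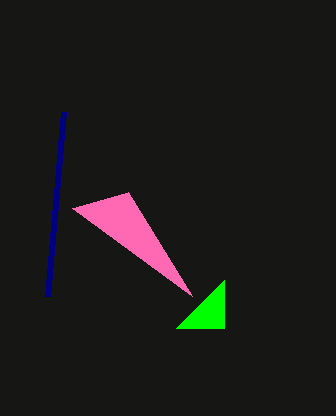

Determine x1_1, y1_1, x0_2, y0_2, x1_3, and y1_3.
x1_1 = 64, y1_1 = 112, x0_2 = 224, y0_2 = 328, x1_3 = 192, y1_3 = 296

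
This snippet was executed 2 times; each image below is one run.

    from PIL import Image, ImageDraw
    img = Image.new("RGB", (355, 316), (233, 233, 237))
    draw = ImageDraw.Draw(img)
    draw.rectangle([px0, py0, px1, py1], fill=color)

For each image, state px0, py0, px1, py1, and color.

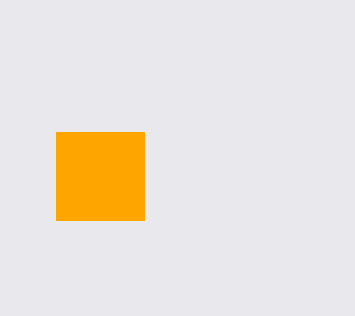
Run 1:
px0 = 56, py0 = 132, px1 = 144, py1 = 220, color = 'orange'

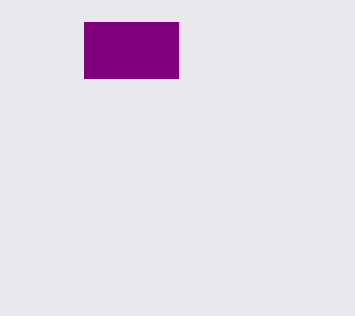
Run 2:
px0 = 84; py0 = 22; px1 = 178; py1 = 78; color = 'purple'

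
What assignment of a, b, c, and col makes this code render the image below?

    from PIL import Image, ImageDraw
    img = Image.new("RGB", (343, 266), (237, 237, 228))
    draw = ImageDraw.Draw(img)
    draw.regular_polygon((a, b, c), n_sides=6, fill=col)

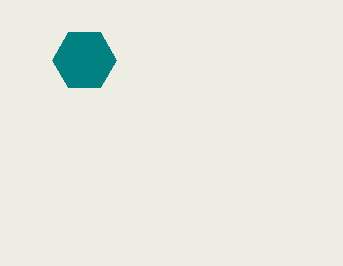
a = 84, b = 60, c = 32, col = 'teal'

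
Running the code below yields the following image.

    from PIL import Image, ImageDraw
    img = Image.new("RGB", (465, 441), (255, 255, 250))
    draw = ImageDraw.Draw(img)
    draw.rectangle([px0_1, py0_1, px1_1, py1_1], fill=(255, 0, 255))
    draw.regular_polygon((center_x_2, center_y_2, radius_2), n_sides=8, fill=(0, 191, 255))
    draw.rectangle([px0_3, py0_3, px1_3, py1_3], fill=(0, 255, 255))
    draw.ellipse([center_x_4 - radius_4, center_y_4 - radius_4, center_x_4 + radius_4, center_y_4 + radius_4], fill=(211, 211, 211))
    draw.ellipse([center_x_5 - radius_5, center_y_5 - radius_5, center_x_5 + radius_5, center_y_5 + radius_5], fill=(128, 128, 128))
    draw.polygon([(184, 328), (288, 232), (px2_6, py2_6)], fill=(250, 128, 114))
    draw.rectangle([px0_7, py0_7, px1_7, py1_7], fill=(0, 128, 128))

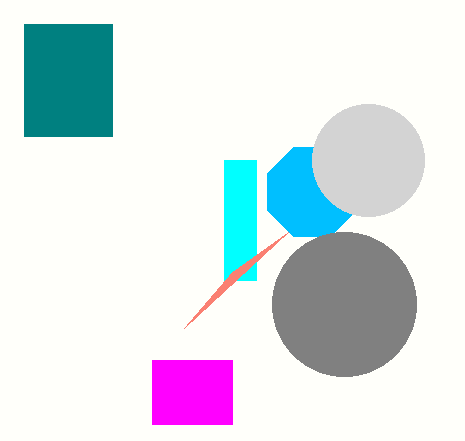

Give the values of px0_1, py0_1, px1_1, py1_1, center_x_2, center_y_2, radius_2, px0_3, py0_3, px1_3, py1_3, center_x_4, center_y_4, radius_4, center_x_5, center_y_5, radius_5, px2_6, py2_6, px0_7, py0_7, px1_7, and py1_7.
px0_1 = 152; py0_1 = 360; px1_1 = 232; py1_1 = 424; center_x_2 = 312; center_y_2 = 192; radius_2 = 48; px0_3 = 224; py0_3 = 160; px1_3 = 256; py1_3 = 280; center_x_4 = 368; center_y_4 = 160; radius_4 = 56; center_x_5 = 344; center_y_5 = 304; radius_5 = 72; px2_6 = 232; py2_6 = 272; px0_7 = 24; py0_7 = 24; px1_7 = 112; py1_7 = 136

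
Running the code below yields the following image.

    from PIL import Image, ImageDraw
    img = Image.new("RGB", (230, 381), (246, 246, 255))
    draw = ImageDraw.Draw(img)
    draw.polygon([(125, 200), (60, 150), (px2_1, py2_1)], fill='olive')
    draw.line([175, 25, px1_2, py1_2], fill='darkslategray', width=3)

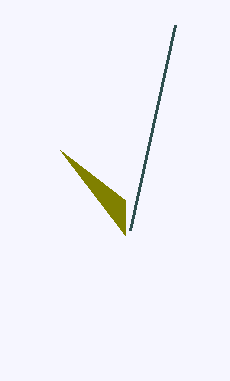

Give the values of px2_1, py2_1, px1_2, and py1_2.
px2_1 = 125
py2_1 = 235
px1_2 = 130
py1_2 = 230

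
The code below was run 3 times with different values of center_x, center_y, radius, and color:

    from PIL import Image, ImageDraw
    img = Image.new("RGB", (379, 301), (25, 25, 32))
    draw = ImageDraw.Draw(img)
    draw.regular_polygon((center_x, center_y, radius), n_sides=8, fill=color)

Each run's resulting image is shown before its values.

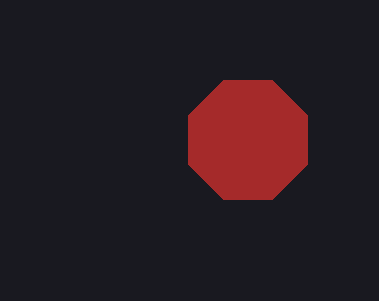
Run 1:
center_x = 248, center_y = 140, radius = 64, color = 'brown'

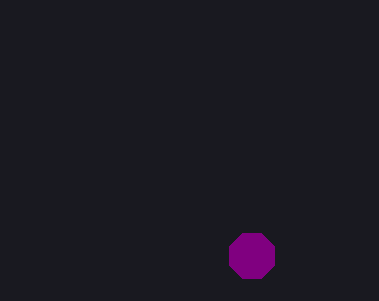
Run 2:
center_x = 252; center_y = 256; radius = 24; color = 'purple'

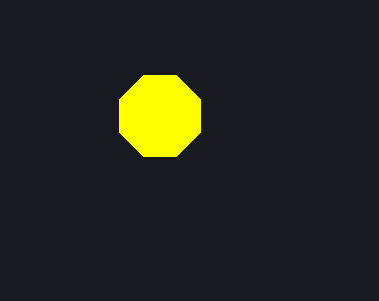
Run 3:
center_x = 160
center_y = 116
radius = 44
color = 'yellow'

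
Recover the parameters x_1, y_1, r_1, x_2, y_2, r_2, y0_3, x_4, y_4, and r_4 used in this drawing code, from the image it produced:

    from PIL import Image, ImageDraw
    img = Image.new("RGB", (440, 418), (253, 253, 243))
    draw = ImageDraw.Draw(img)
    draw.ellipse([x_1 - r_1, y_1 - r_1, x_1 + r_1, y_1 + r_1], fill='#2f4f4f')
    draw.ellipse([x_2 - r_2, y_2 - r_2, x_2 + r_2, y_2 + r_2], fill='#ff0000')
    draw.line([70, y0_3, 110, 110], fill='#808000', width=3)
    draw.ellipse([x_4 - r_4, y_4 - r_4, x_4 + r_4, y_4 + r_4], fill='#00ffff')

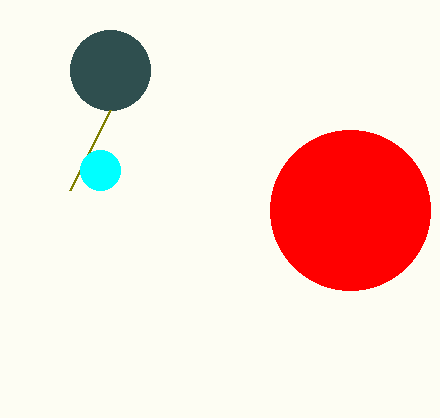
x_1 = 110
y_1 = 70
r_1 = 40
x_2 = 350
y_2 = 210
r_2 = 80
y0_3 = 190
x_4 = 100
y_4 = 170
r_4 = 20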